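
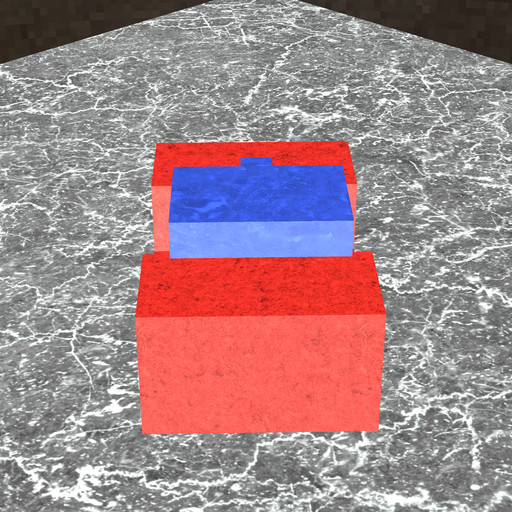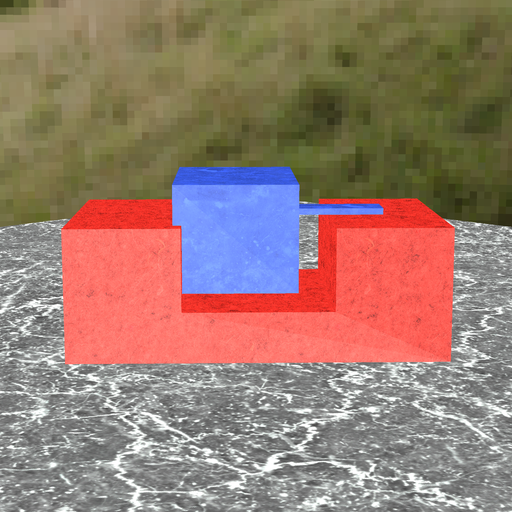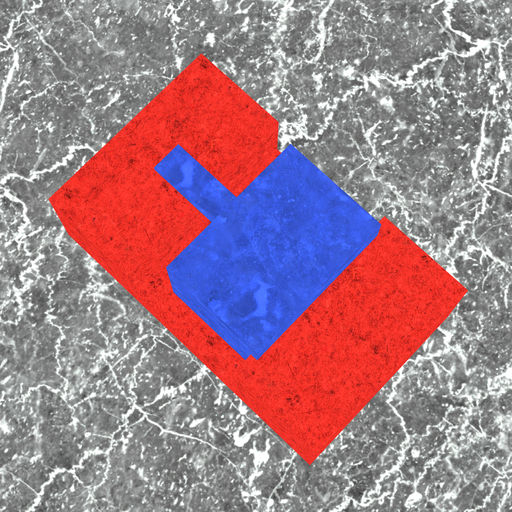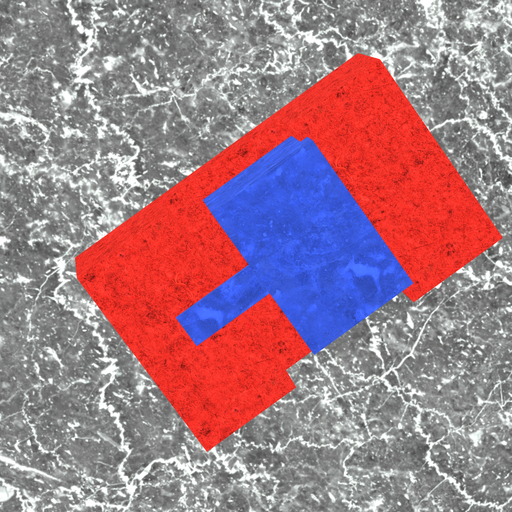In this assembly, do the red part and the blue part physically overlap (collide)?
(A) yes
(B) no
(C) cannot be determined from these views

(A) yes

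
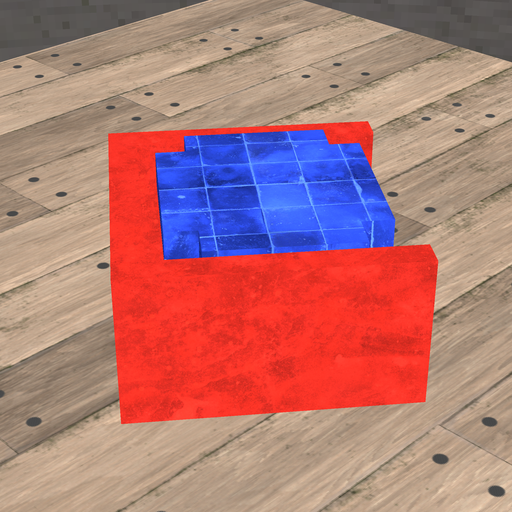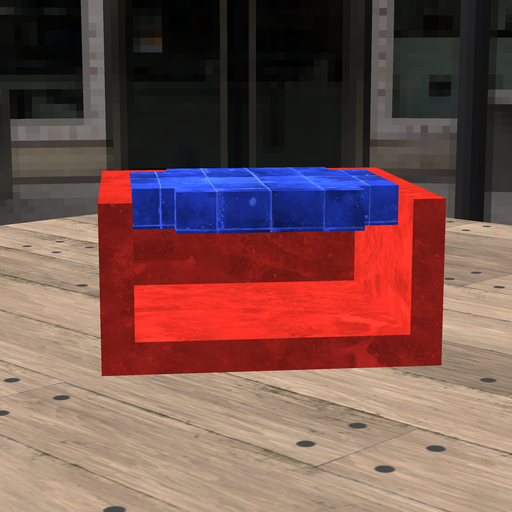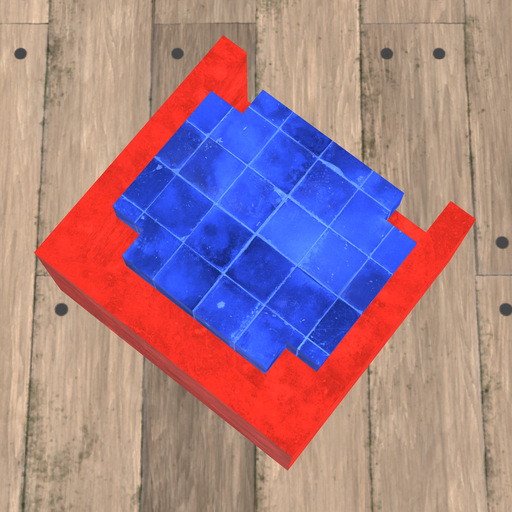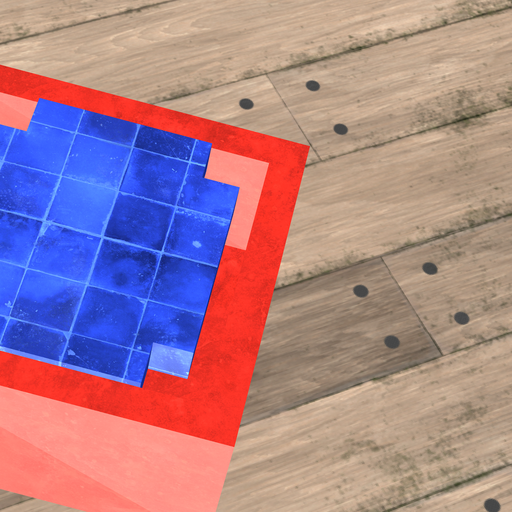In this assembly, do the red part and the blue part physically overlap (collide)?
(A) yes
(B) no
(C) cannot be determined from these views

(B) no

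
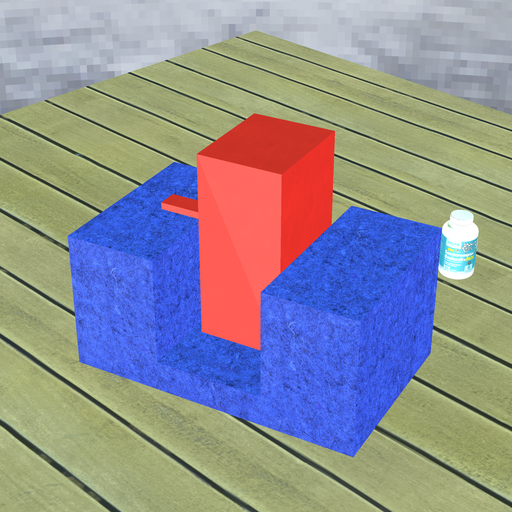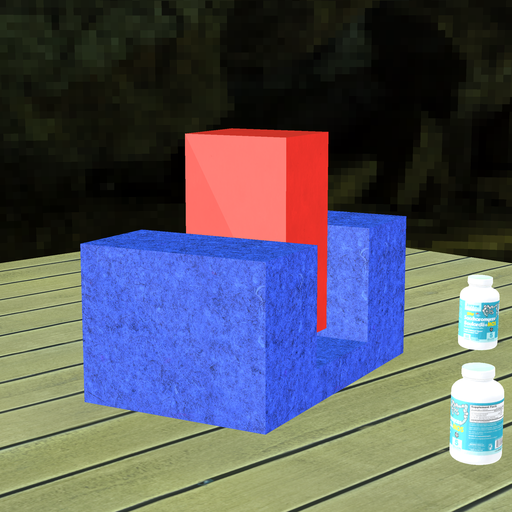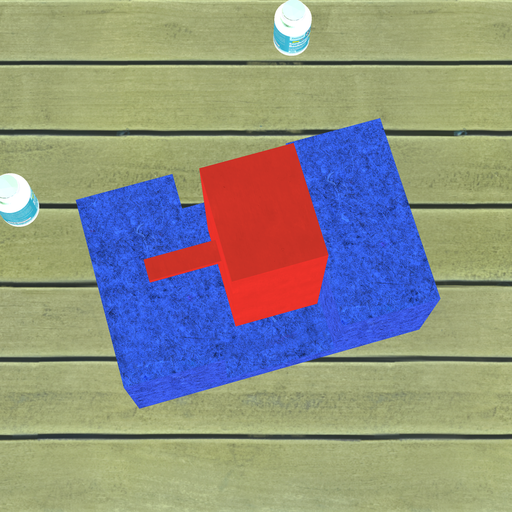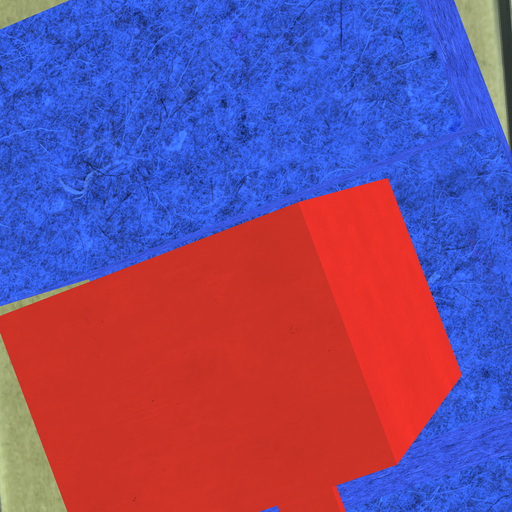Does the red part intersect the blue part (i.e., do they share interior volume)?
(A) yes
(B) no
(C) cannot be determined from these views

(B) no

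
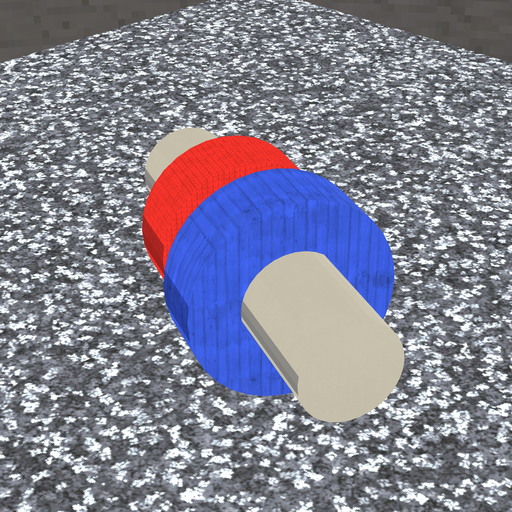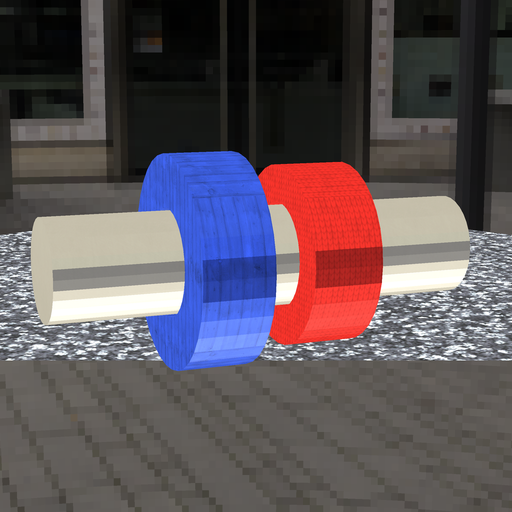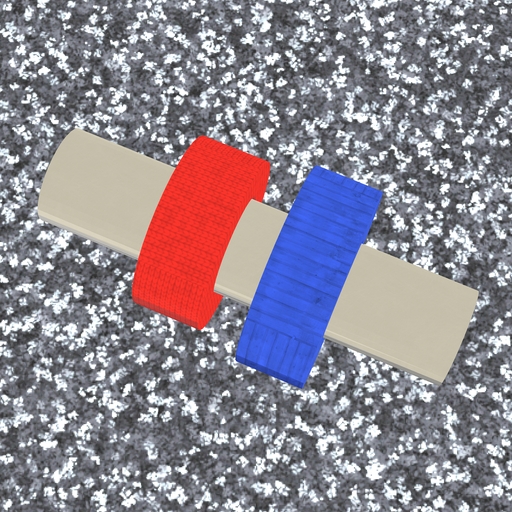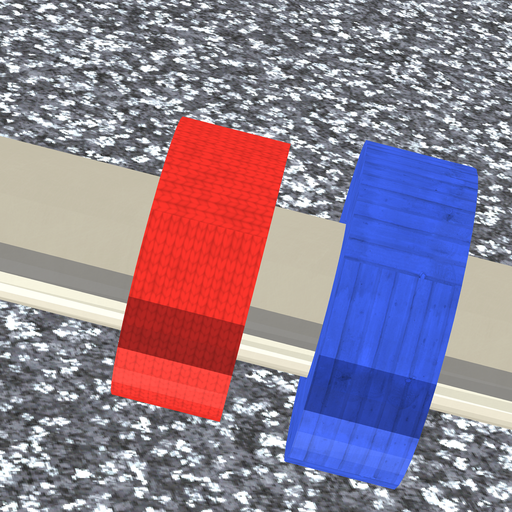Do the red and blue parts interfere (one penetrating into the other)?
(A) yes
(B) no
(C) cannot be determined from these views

(B) no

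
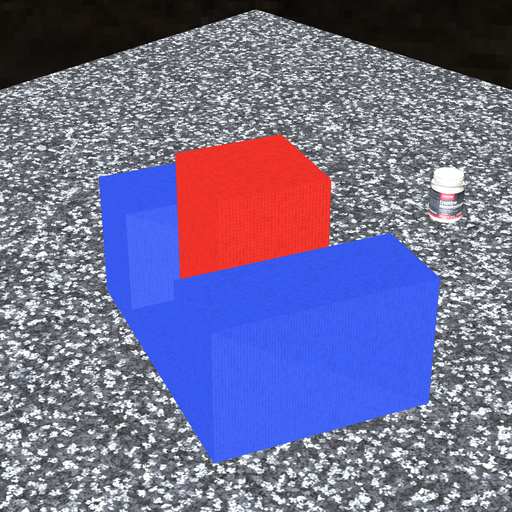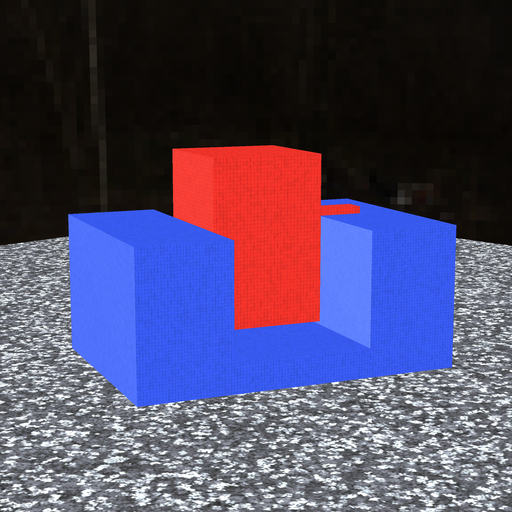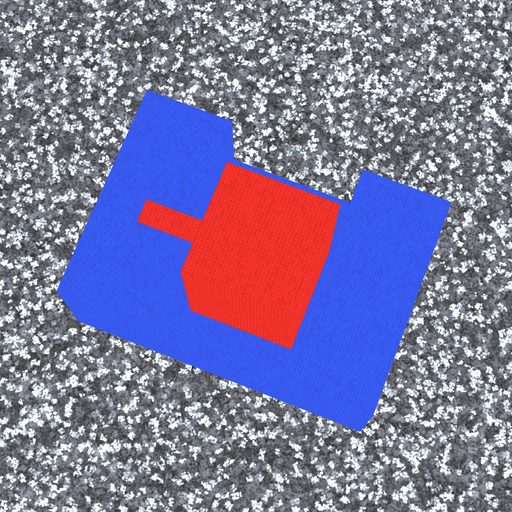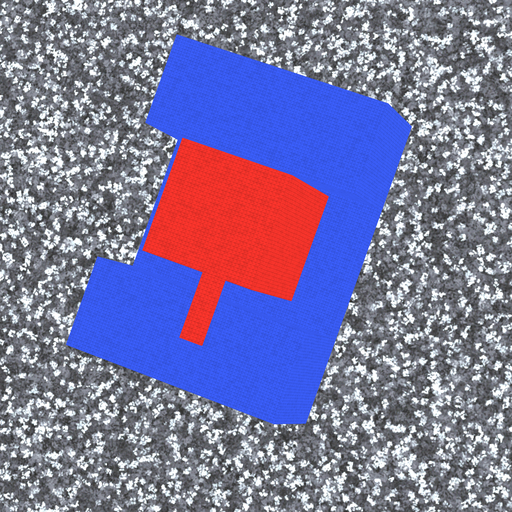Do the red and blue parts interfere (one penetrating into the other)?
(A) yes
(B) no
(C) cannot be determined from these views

(B) no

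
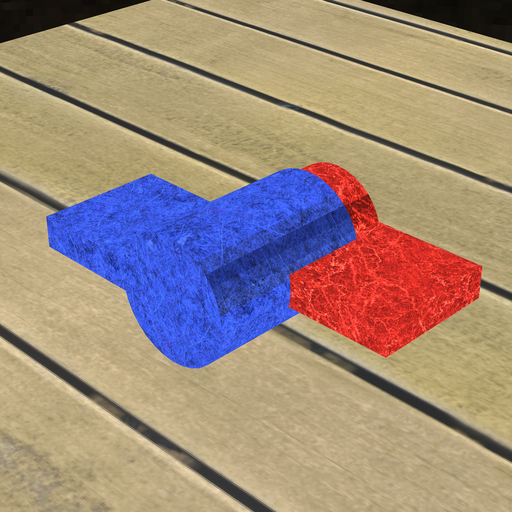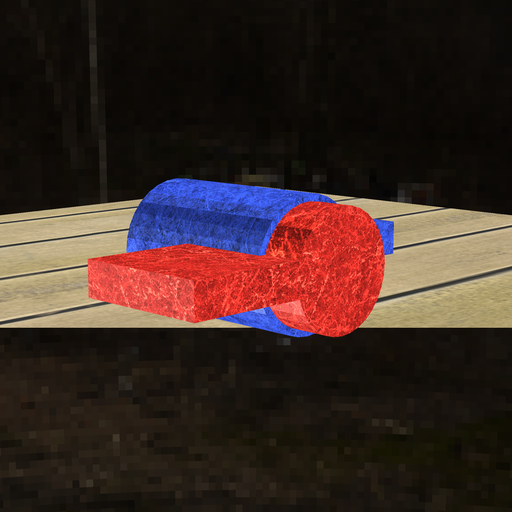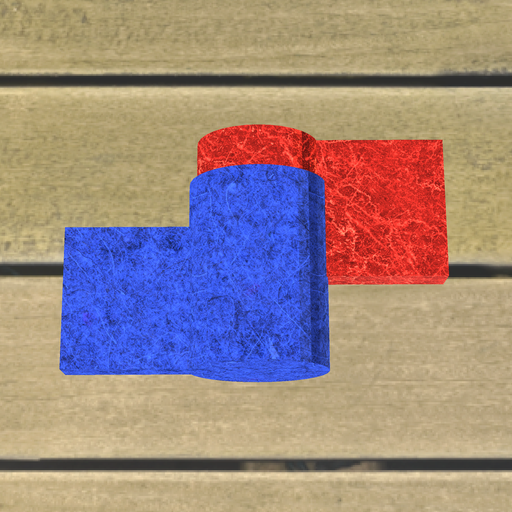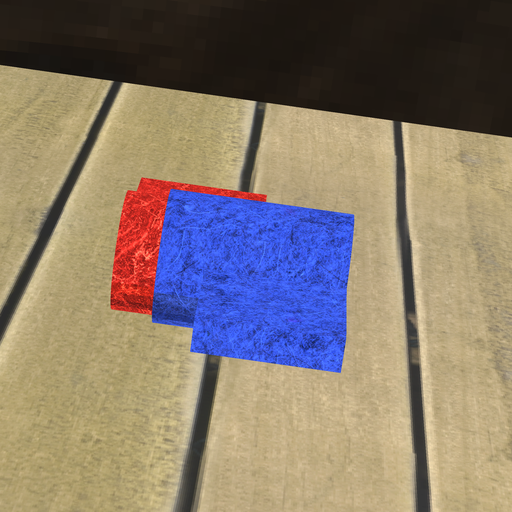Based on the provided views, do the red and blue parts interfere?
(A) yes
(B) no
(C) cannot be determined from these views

(A) yes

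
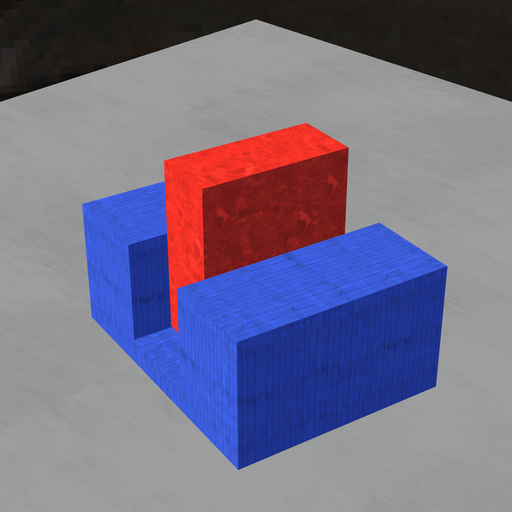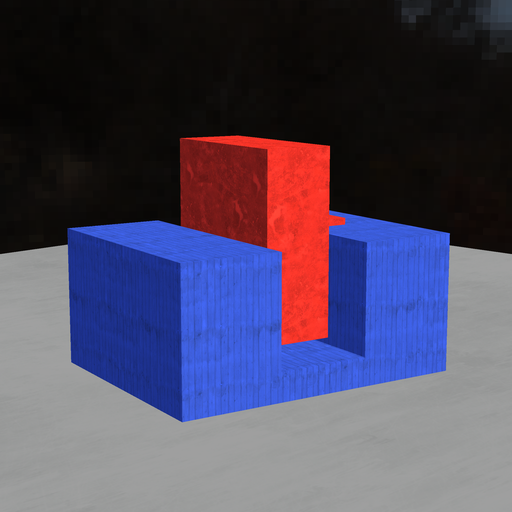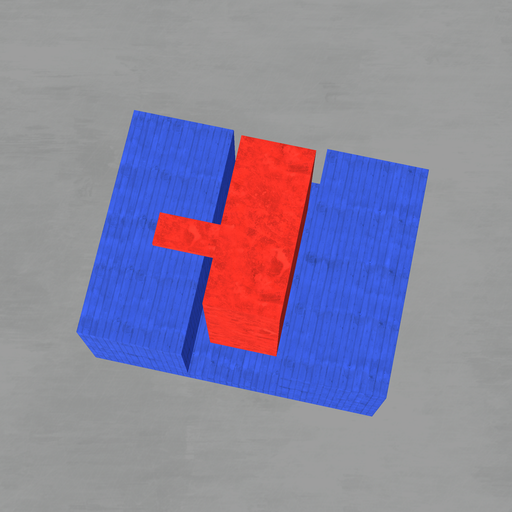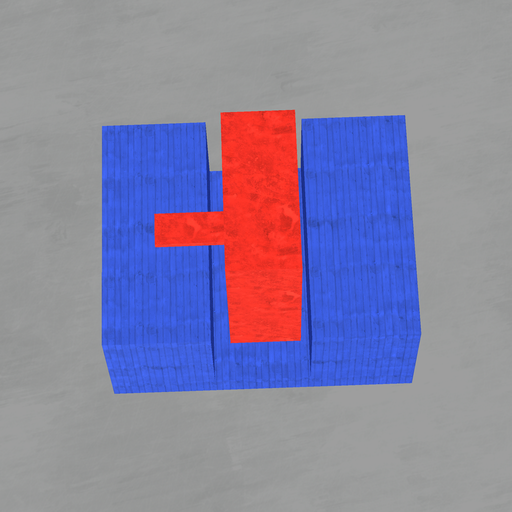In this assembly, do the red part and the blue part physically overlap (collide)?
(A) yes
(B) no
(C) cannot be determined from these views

(B) no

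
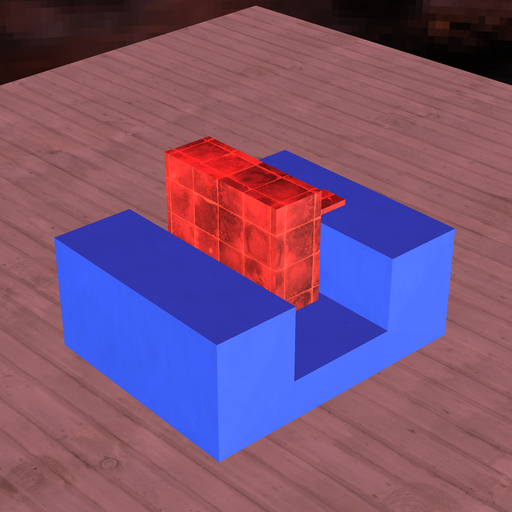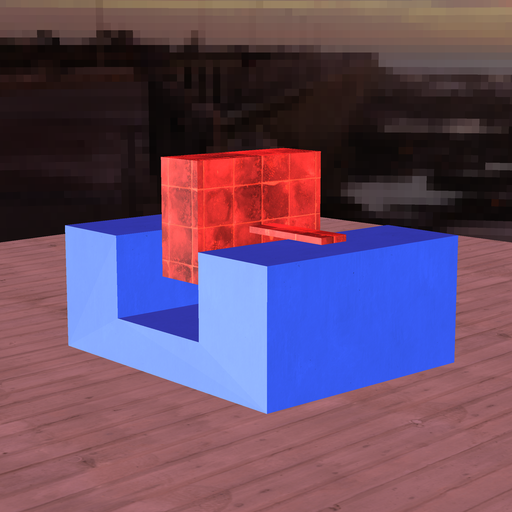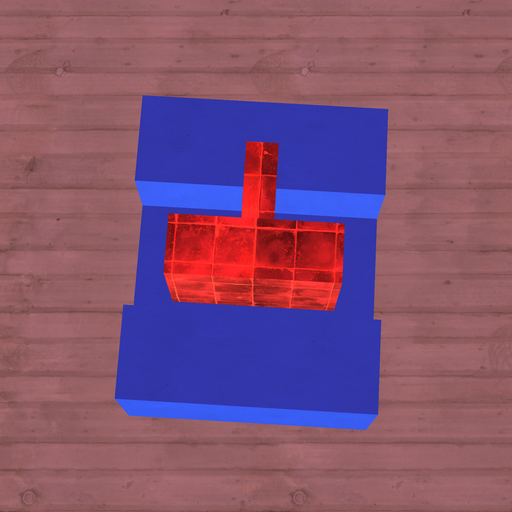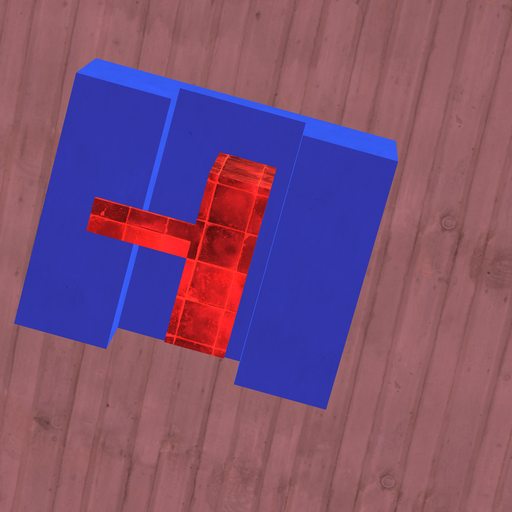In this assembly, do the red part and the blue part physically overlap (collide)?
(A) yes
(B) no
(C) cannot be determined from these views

(B) no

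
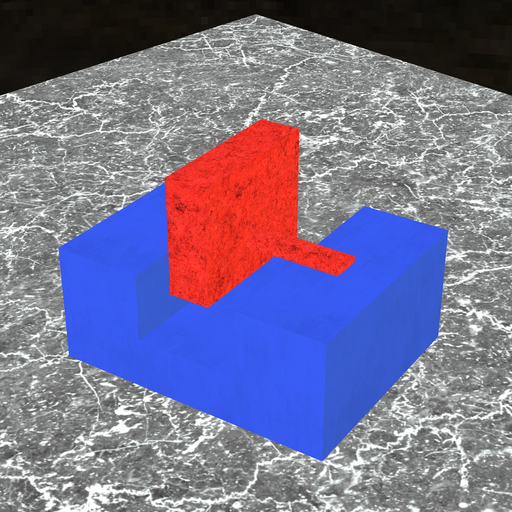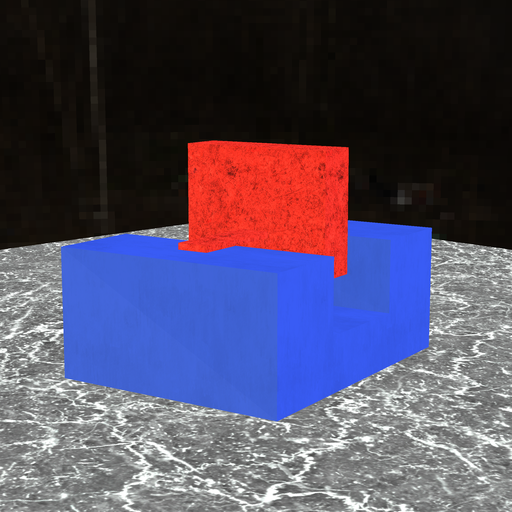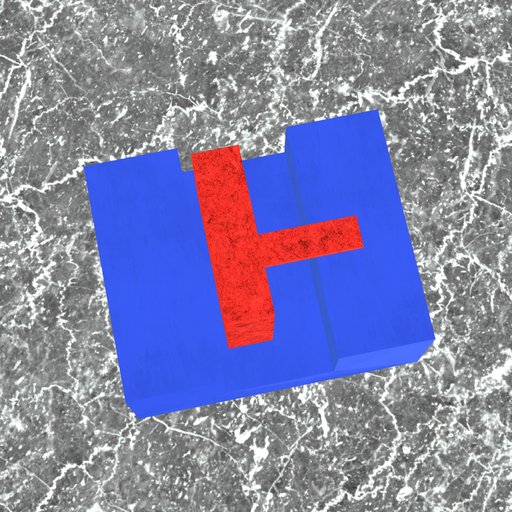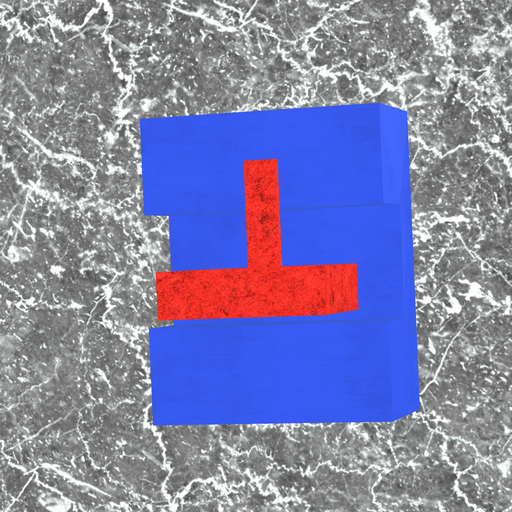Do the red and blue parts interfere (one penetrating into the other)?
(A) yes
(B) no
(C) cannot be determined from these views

(B) no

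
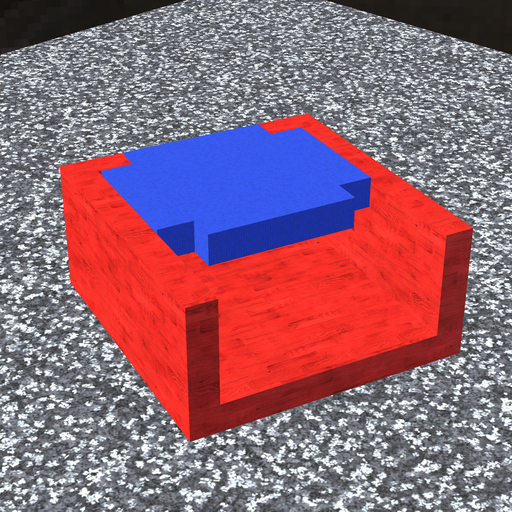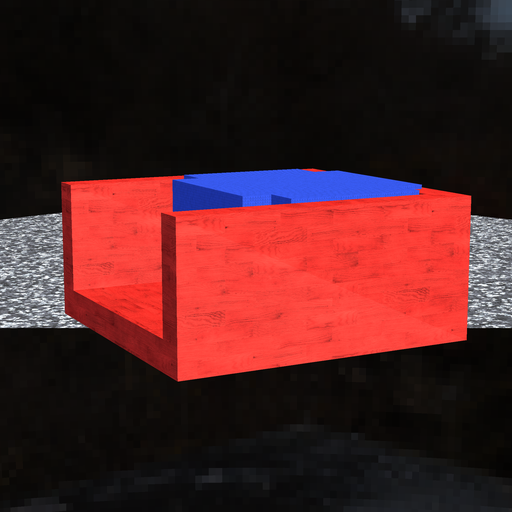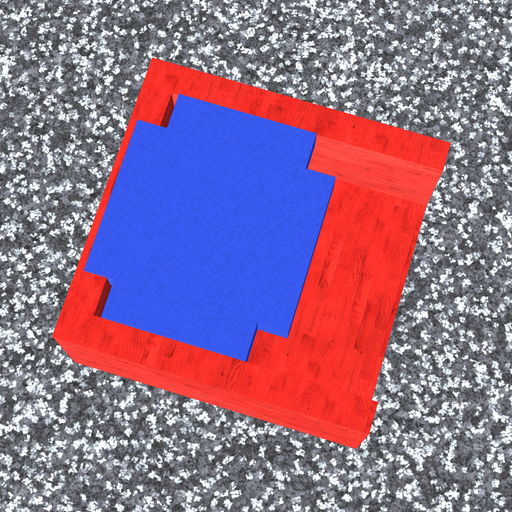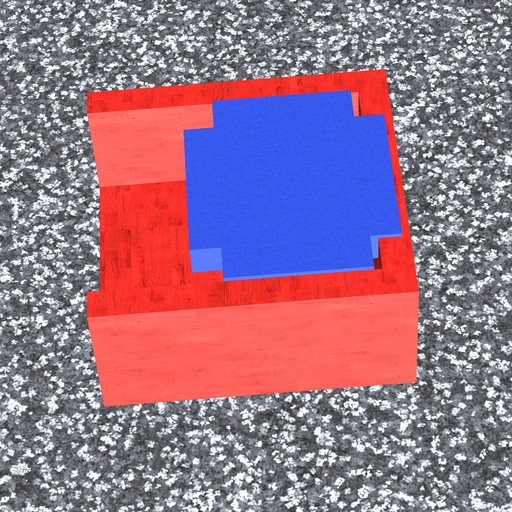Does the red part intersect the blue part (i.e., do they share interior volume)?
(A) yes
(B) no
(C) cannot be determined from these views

(A) yes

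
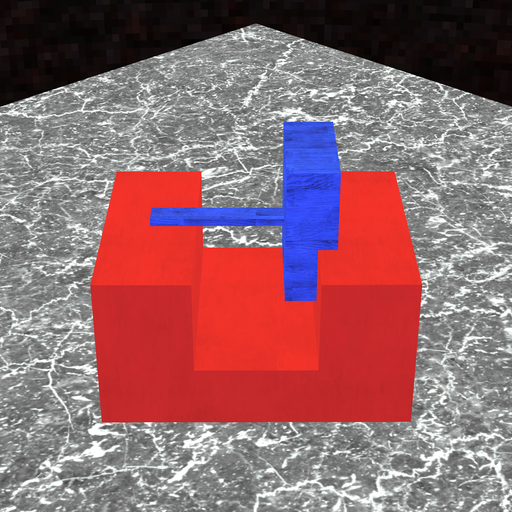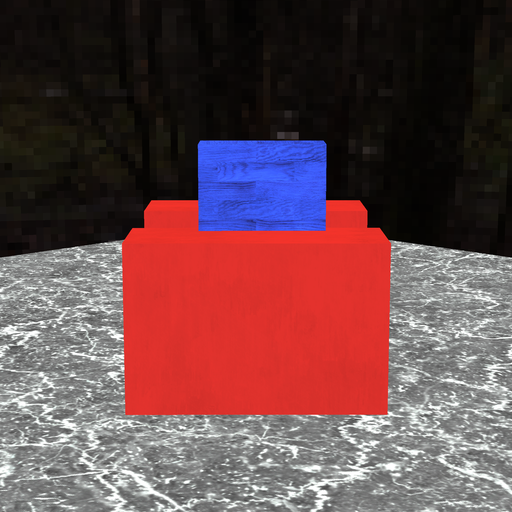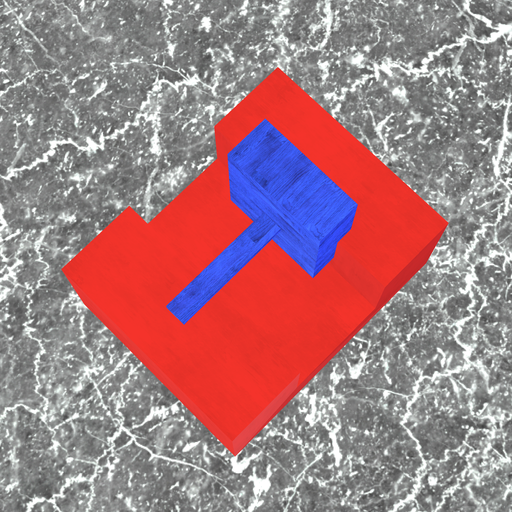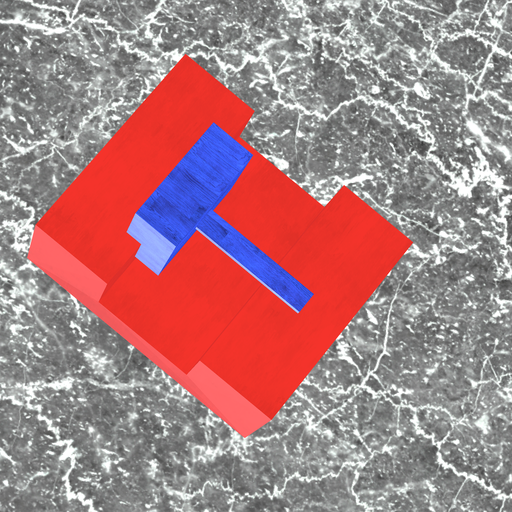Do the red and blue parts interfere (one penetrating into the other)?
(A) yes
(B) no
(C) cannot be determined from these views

(A) yes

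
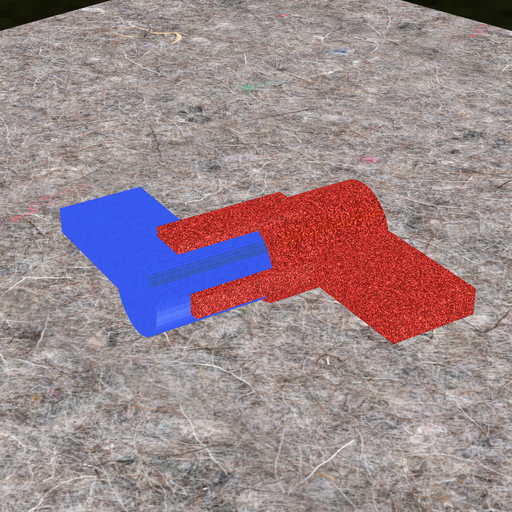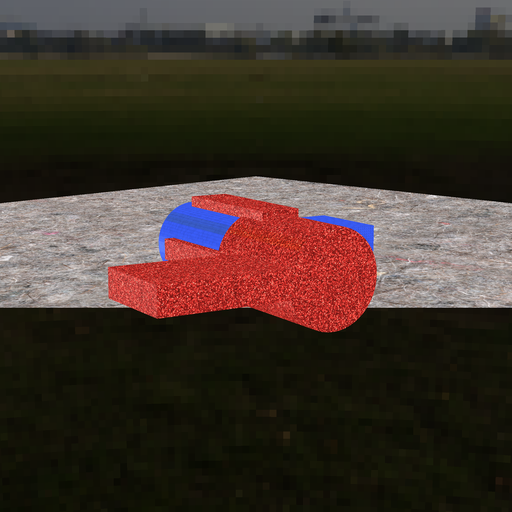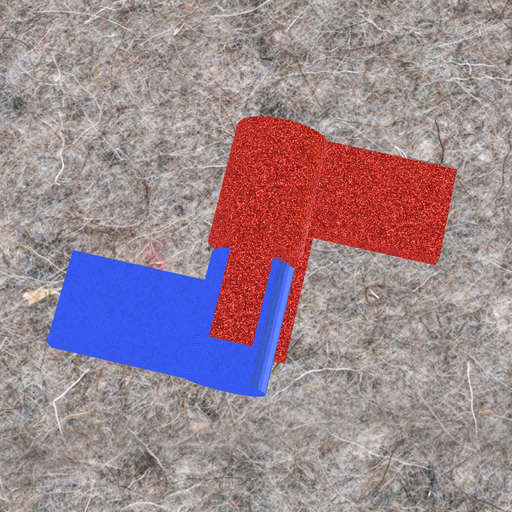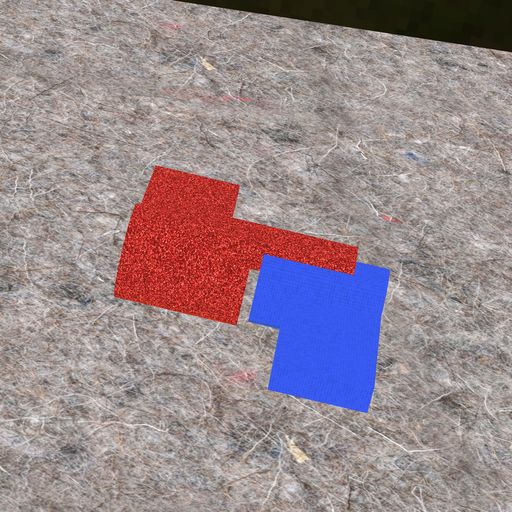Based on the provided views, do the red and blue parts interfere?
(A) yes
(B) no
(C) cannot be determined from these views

(B) no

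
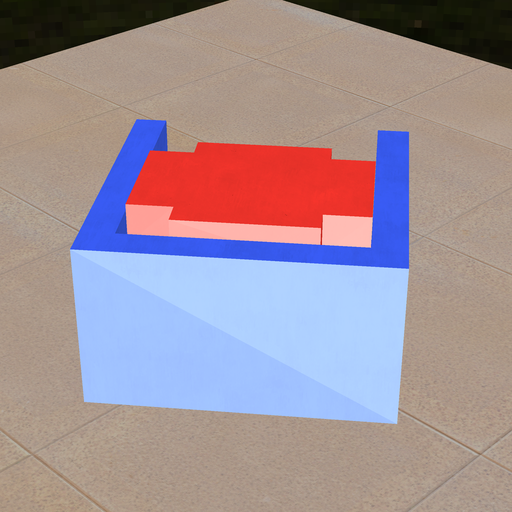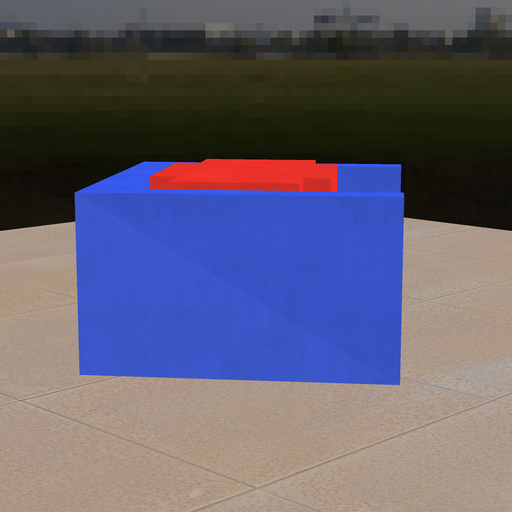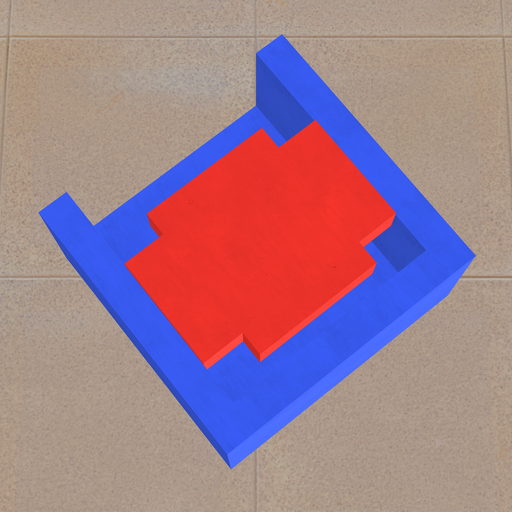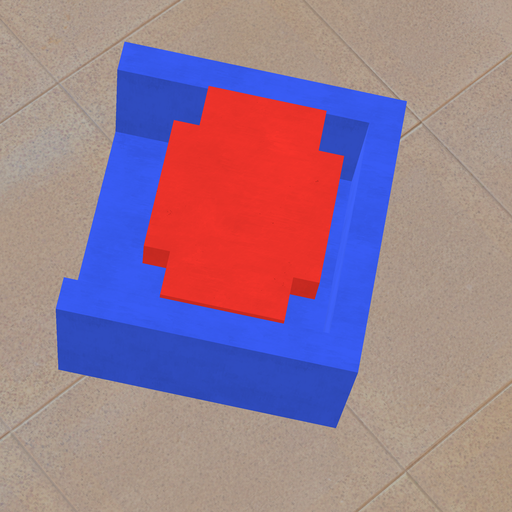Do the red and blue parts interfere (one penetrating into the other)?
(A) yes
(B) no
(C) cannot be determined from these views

(B) no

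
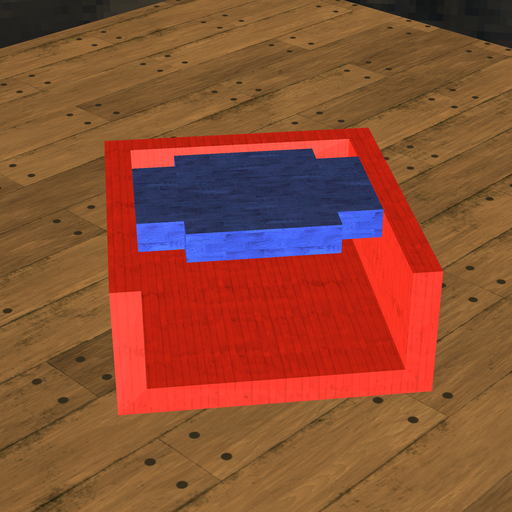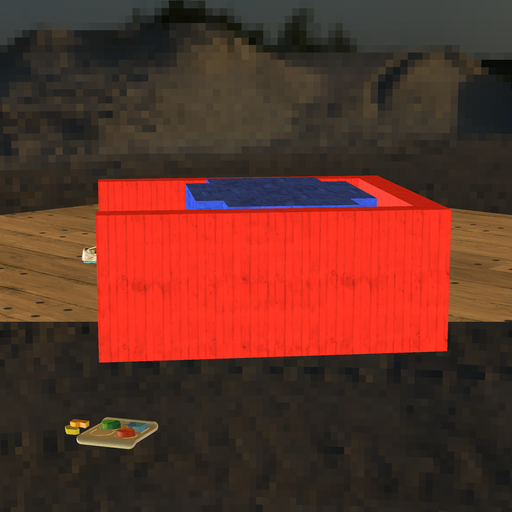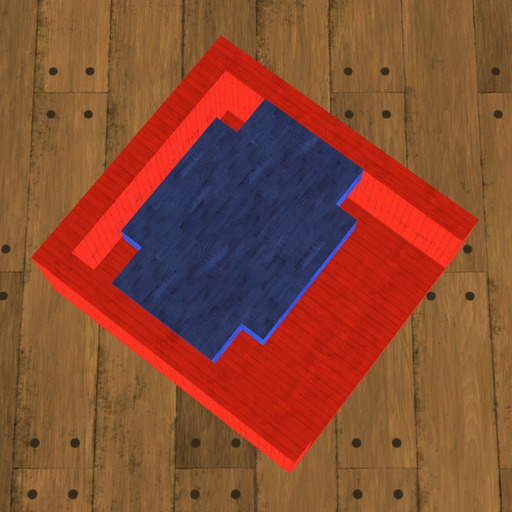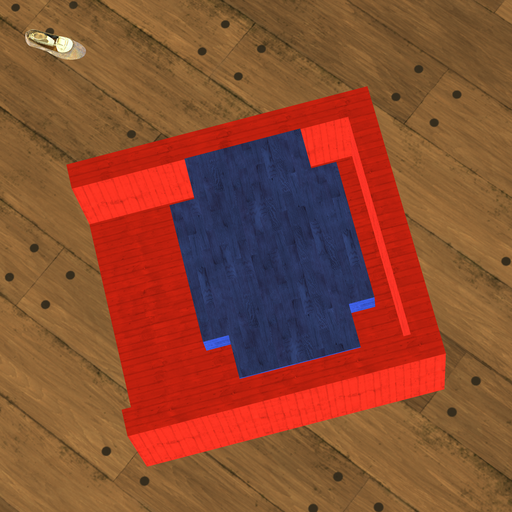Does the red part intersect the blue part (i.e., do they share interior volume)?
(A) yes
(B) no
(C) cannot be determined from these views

(B) no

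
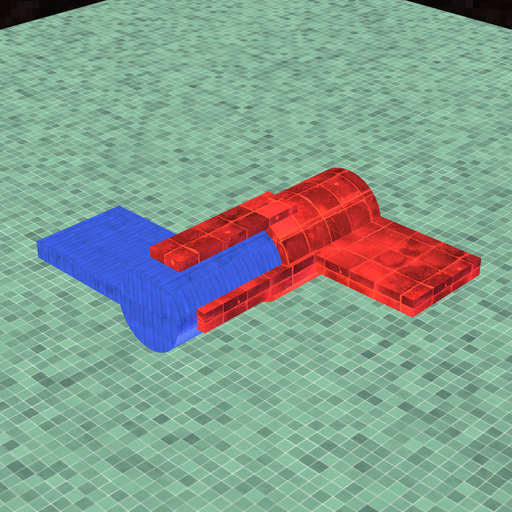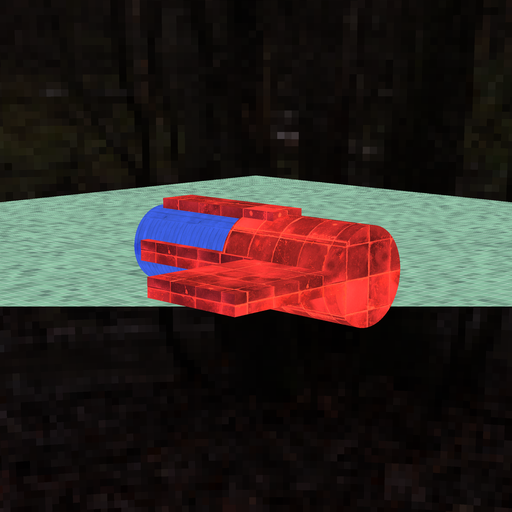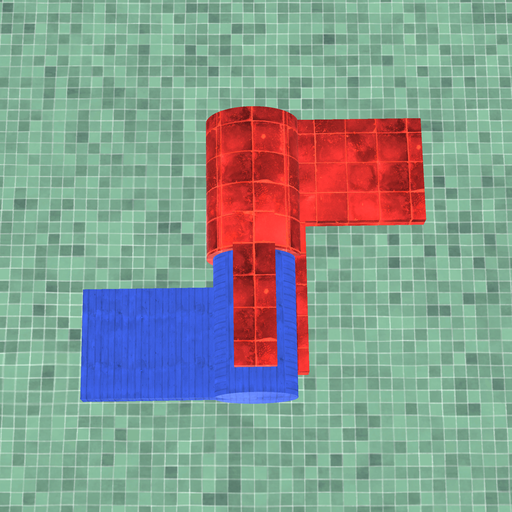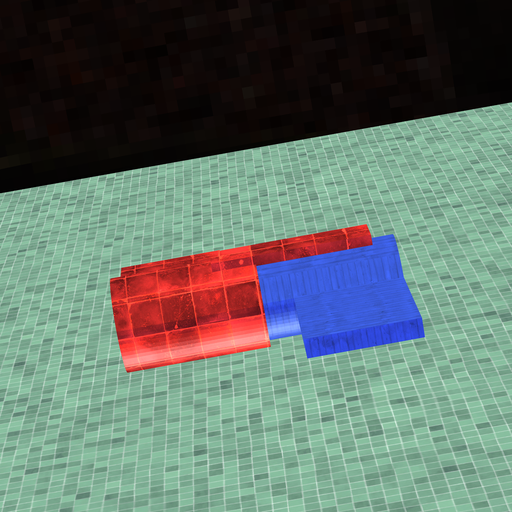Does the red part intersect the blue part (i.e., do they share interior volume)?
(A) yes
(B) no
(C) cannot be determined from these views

(A) yes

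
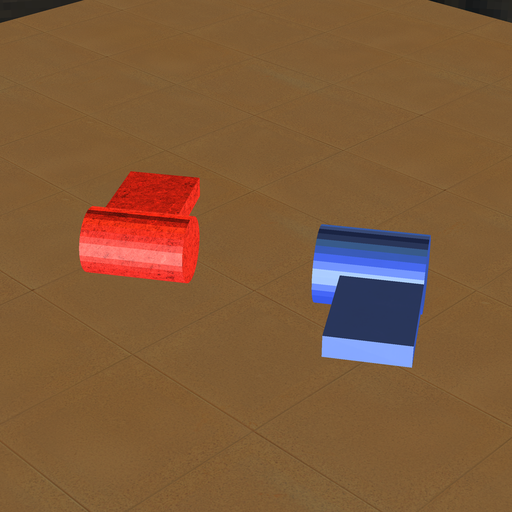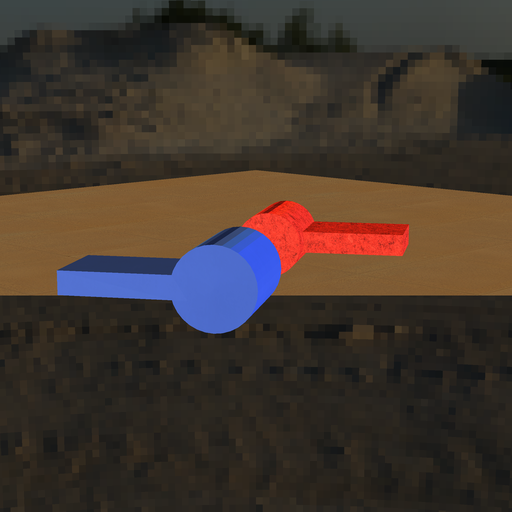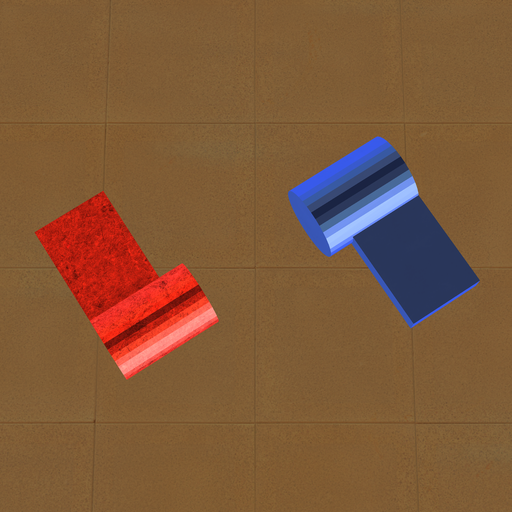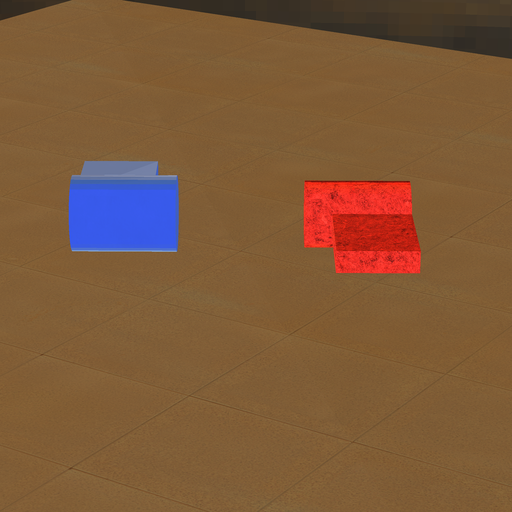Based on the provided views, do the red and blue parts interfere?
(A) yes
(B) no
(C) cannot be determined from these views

(B) no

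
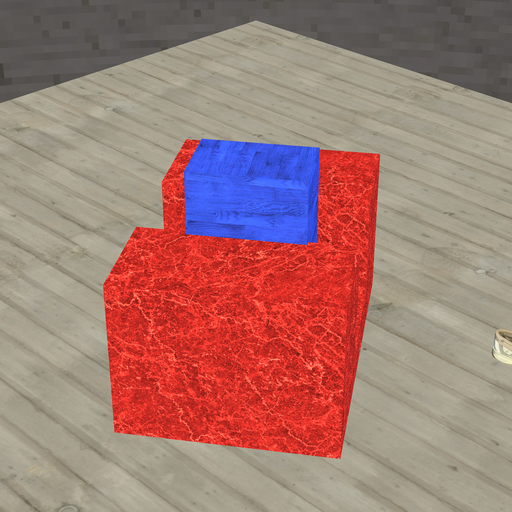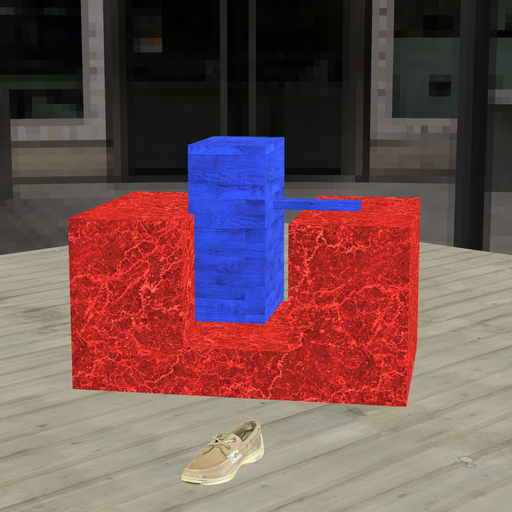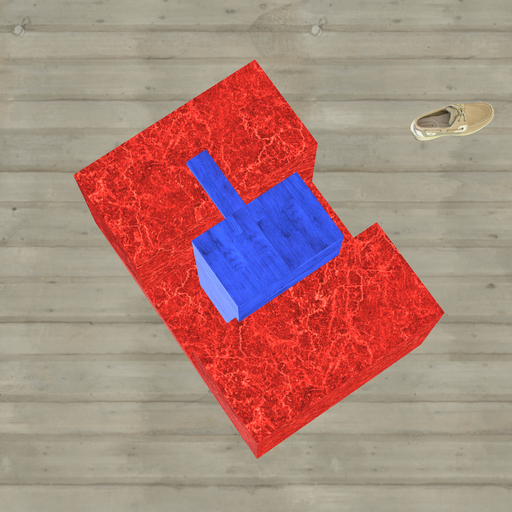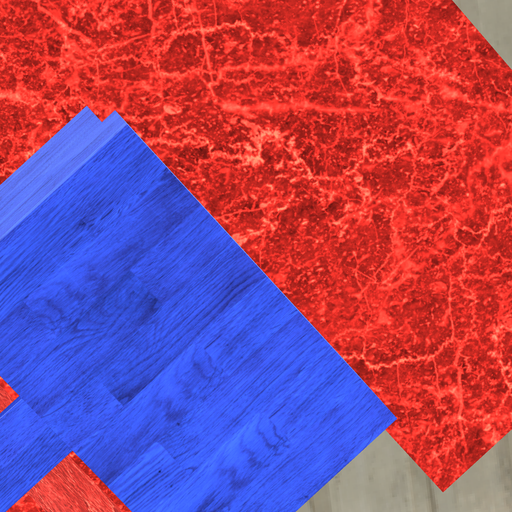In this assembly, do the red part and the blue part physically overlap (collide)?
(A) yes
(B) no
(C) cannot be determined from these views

(A) yes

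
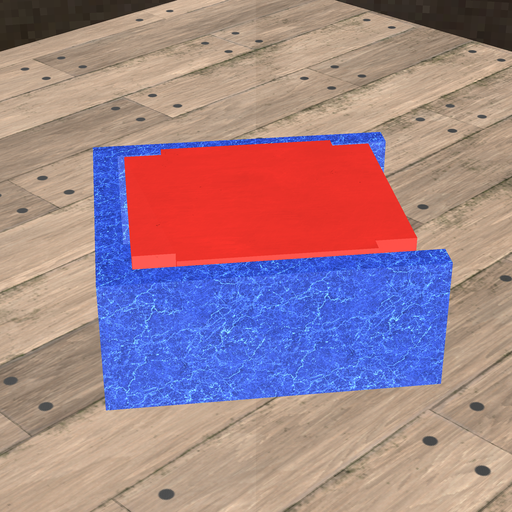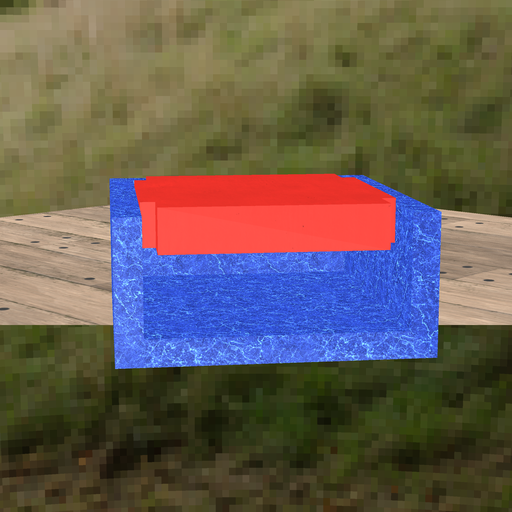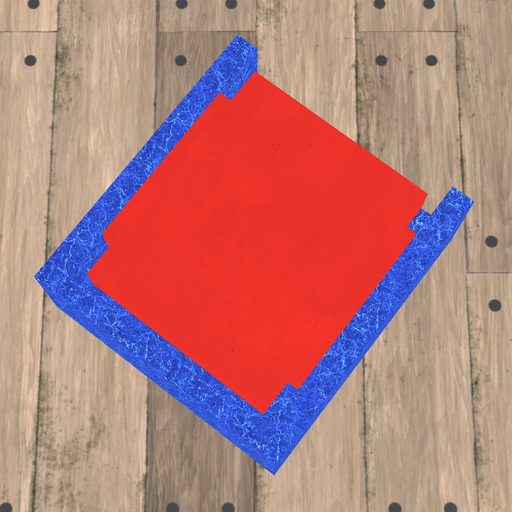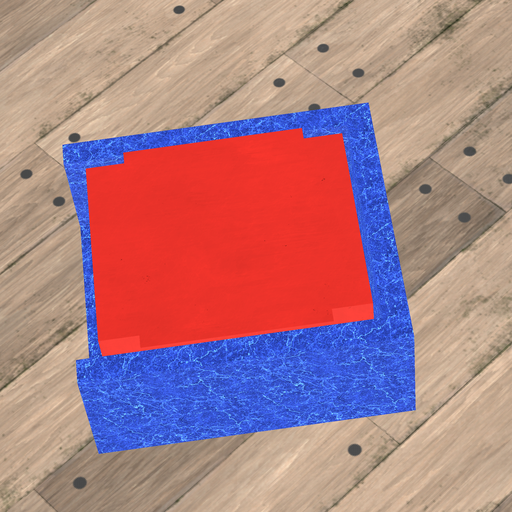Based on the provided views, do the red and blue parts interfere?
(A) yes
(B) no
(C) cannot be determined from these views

(B) no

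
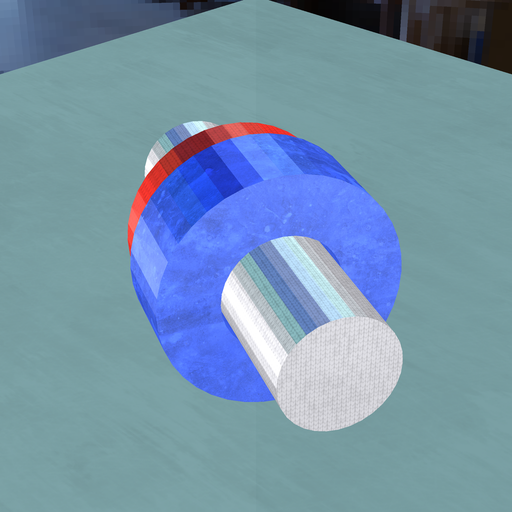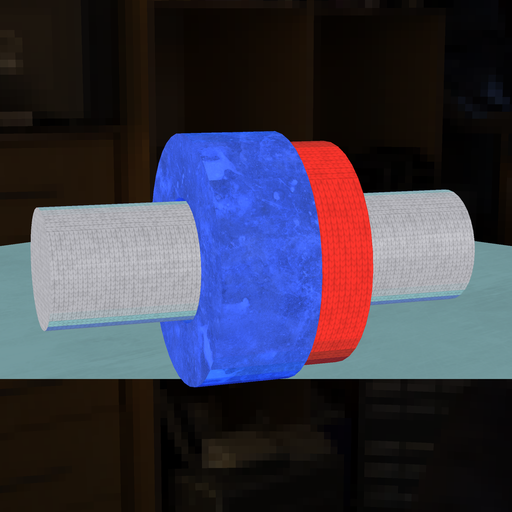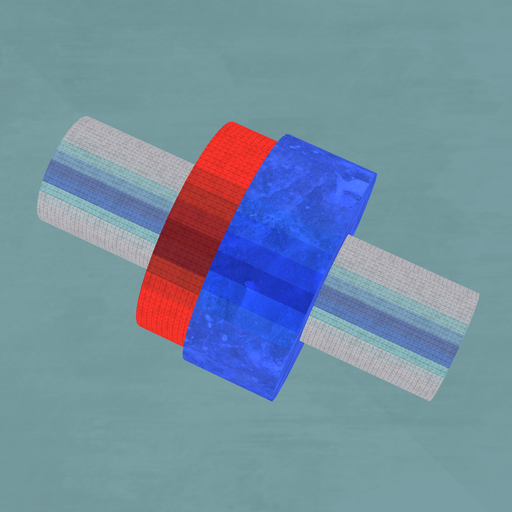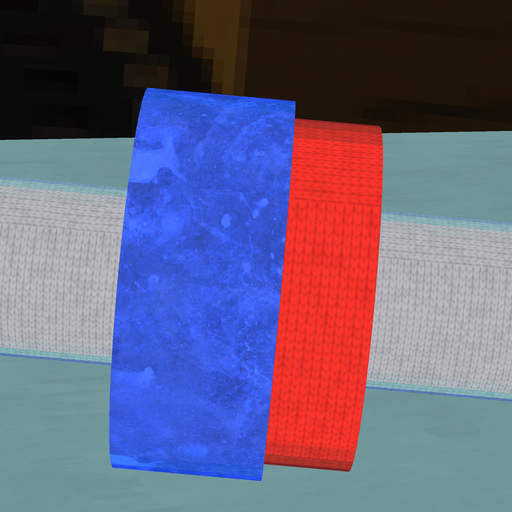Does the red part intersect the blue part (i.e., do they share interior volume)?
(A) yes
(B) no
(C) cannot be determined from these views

(A) yes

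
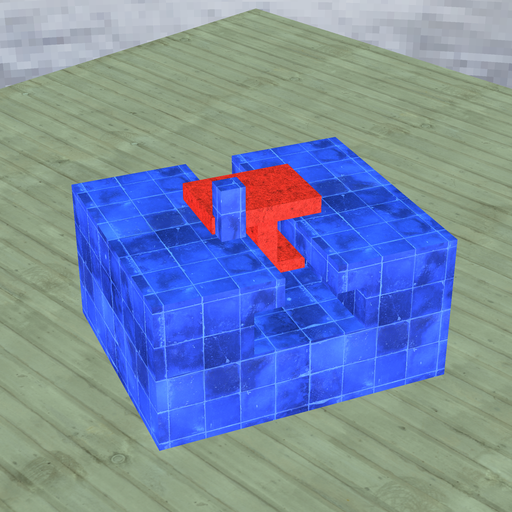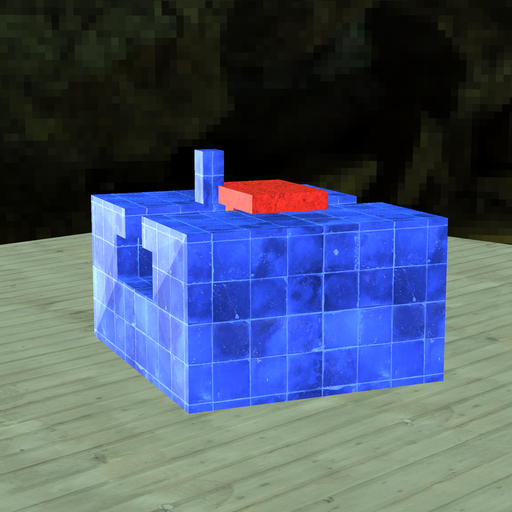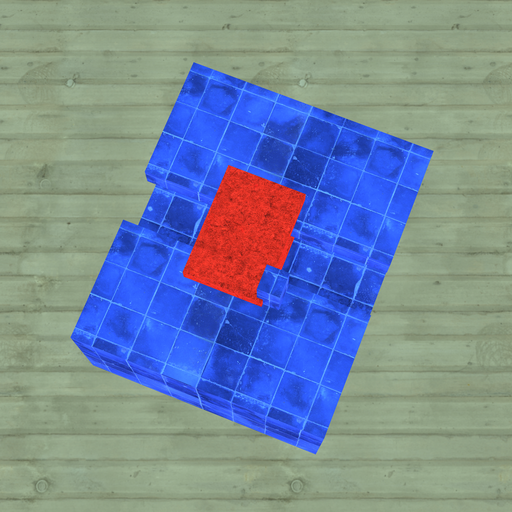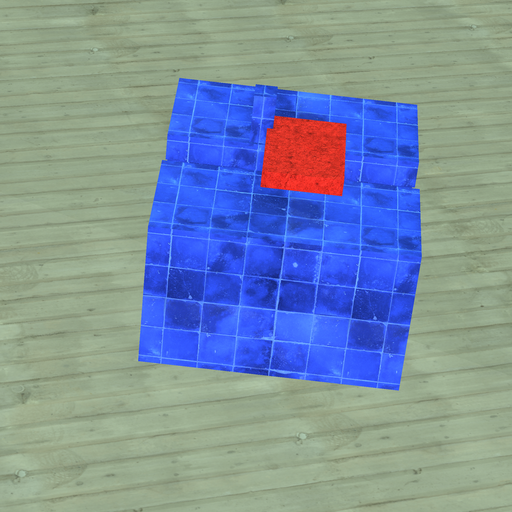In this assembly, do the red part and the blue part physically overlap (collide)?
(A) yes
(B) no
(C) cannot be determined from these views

(A) yes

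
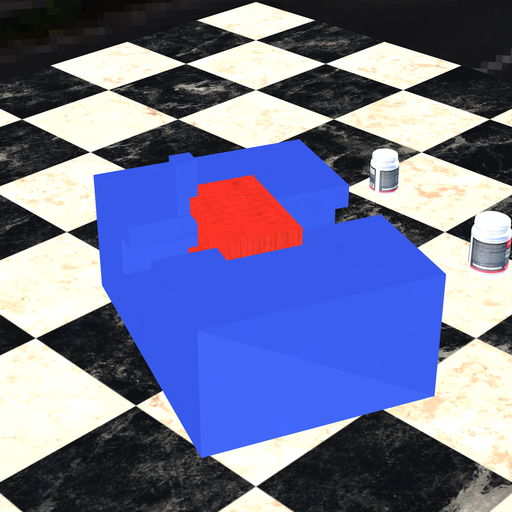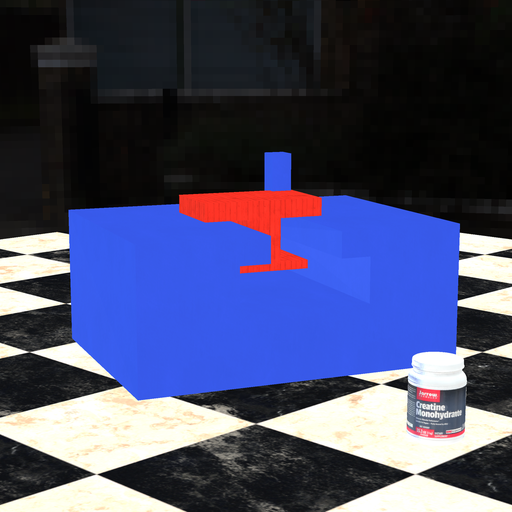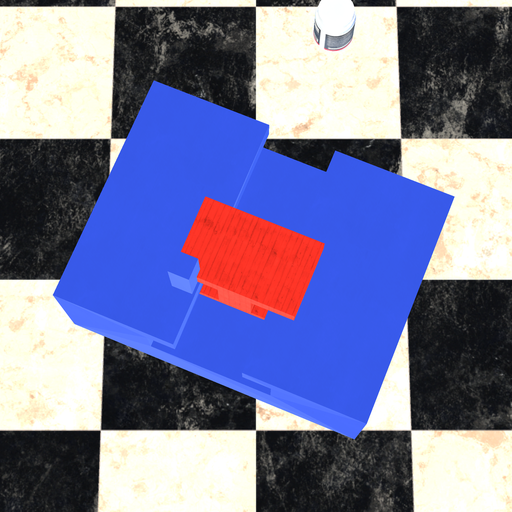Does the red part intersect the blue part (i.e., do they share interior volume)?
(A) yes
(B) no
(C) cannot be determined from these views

(A) yes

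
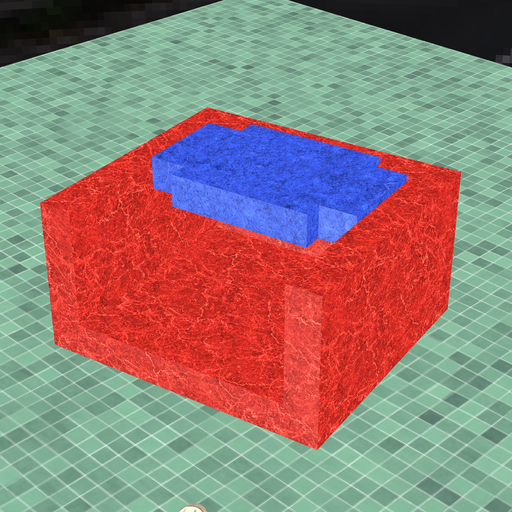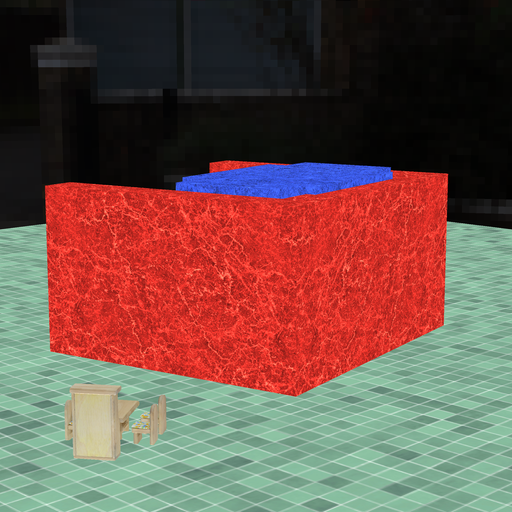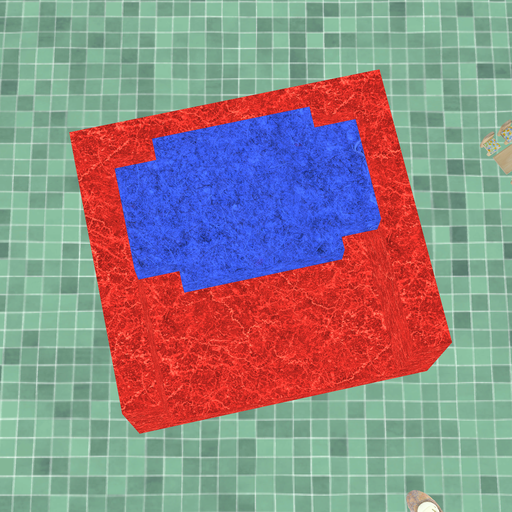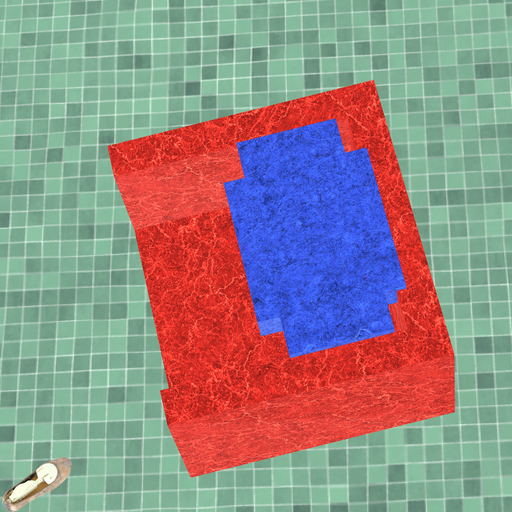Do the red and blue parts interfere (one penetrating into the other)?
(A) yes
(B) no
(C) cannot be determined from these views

(A) yes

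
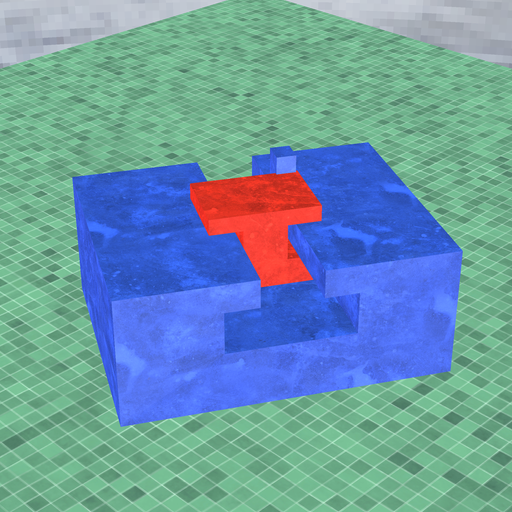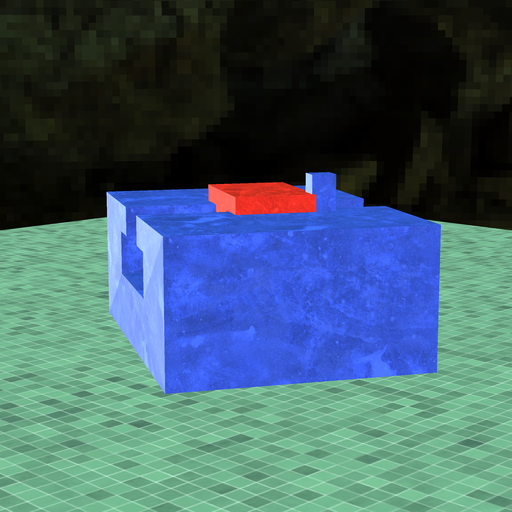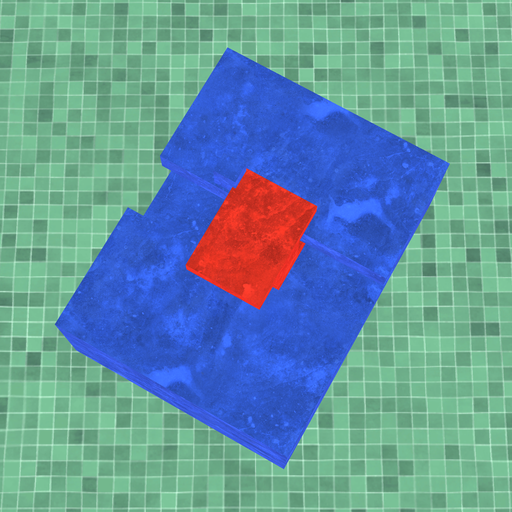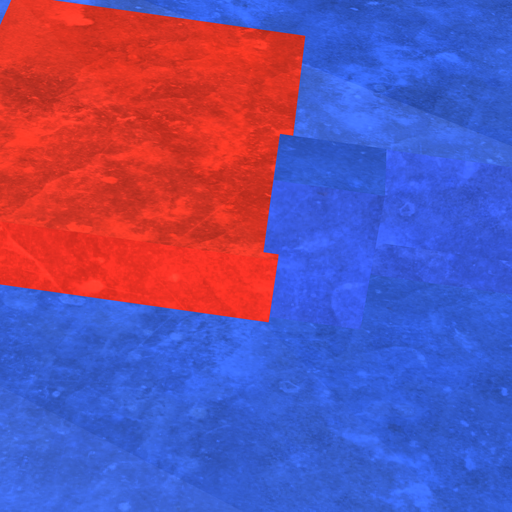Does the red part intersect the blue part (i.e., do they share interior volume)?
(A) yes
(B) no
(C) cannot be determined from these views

(A) yes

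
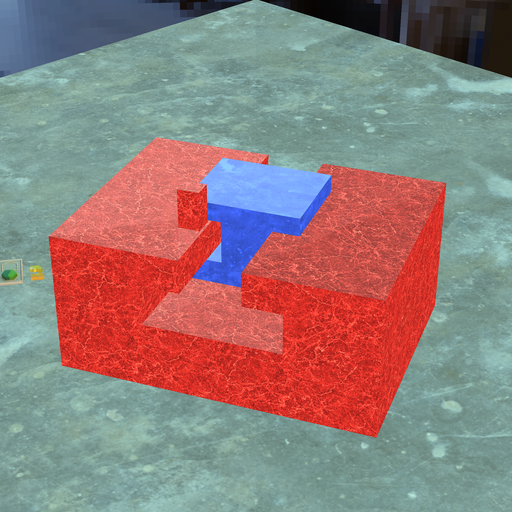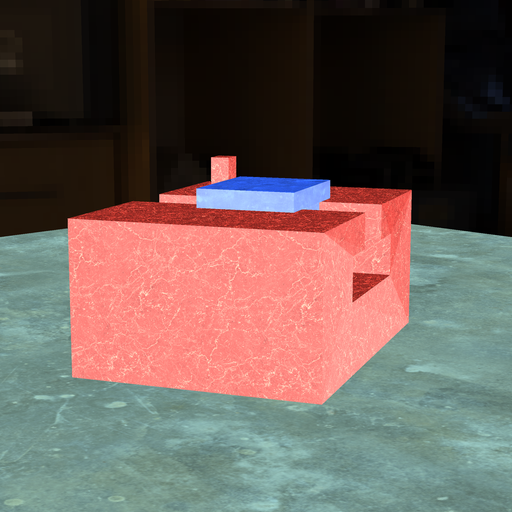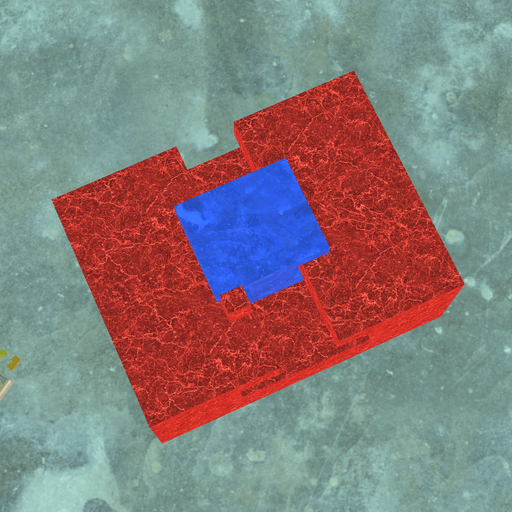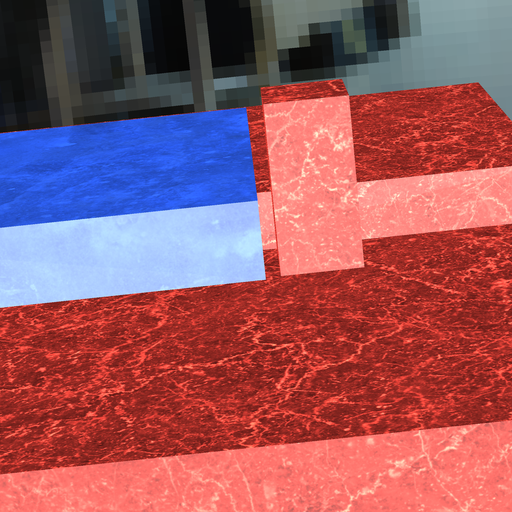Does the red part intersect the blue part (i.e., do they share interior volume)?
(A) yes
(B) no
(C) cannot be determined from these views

(B) no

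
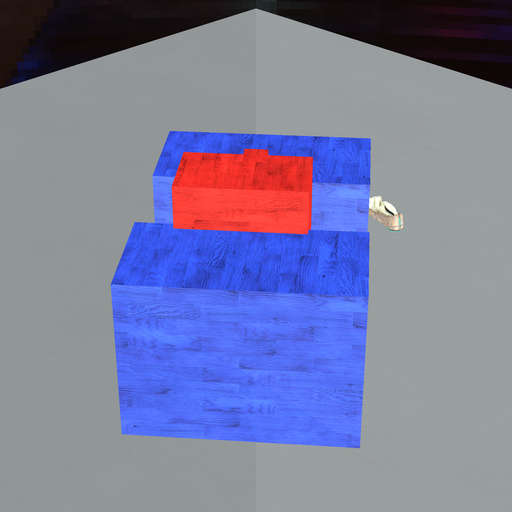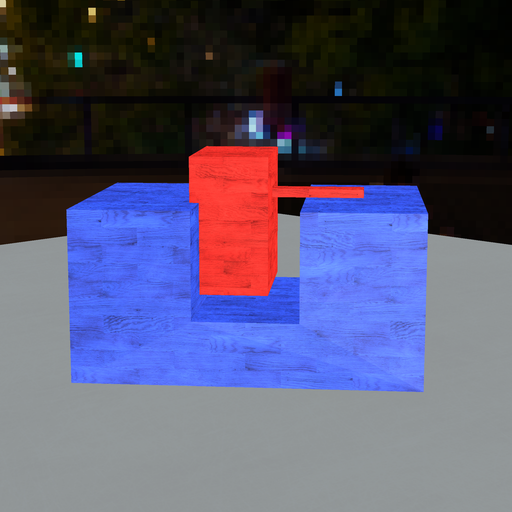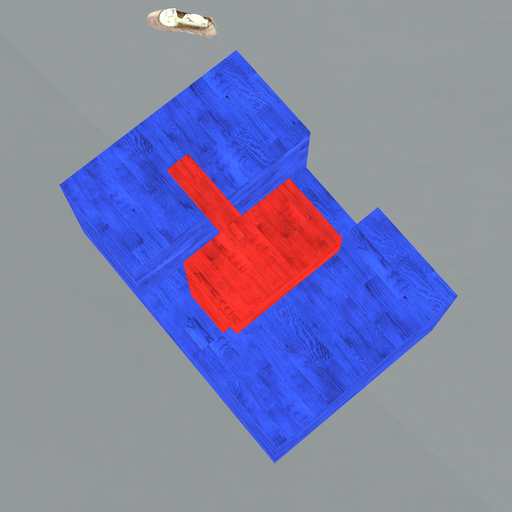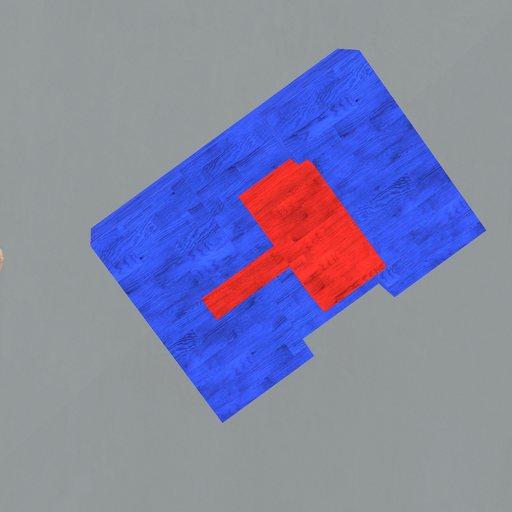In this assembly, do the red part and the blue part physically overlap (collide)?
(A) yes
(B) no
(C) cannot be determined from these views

(A) yes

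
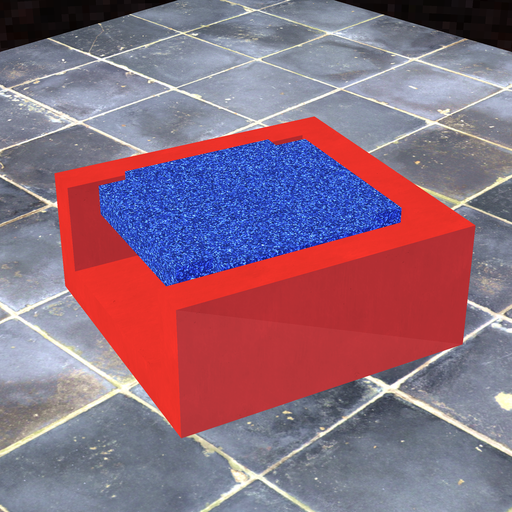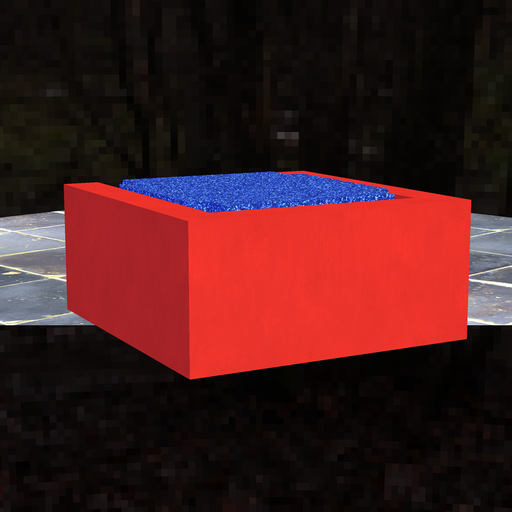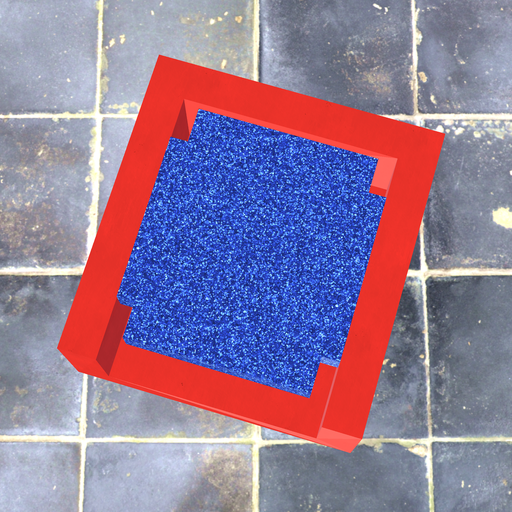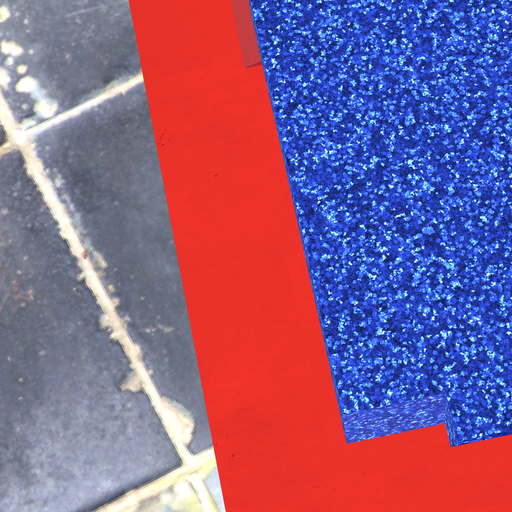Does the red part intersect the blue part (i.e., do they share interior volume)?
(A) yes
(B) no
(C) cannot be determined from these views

(B) no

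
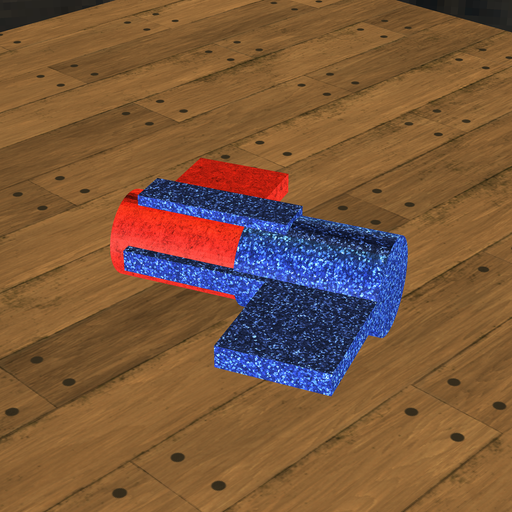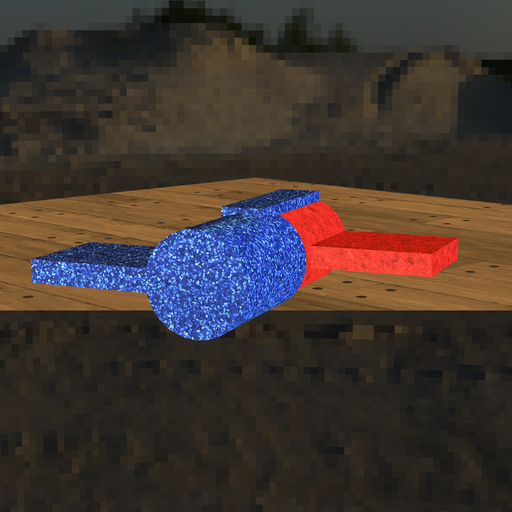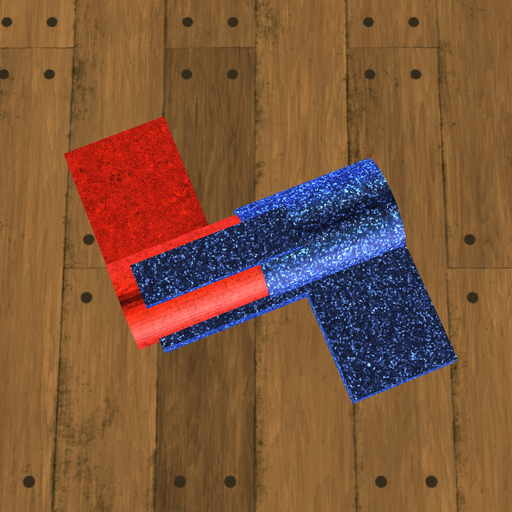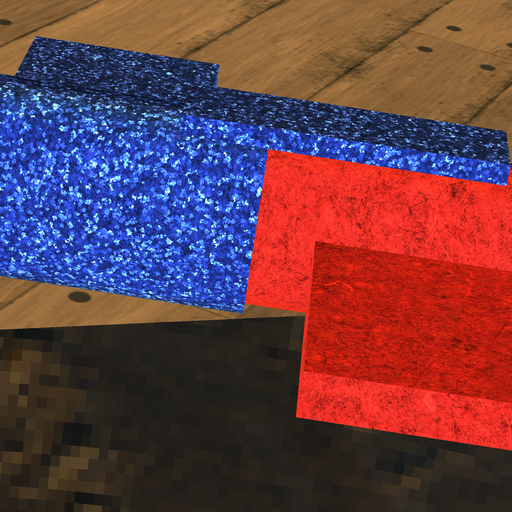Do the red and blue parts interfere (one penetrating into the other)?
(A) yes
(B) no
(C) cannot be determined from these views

(A) yes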